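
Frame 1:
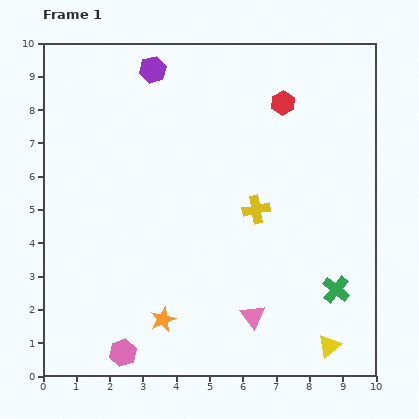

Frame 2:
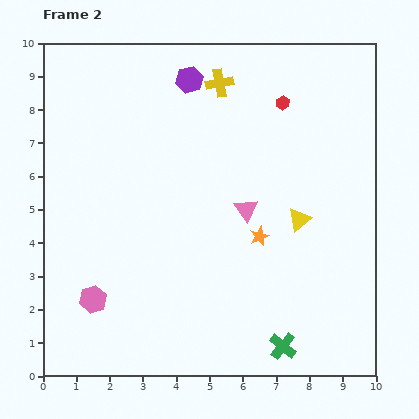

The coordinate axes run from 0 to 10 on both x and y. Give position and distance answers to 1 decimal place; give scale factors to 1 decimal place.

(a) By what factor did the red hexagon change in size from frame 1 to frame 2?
0.6×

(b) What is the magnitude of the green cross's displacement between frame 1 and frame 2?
2.3

The green cross moved from (8.8, 2.6) to (7.2, 0.9), a distance of √(1.6² + 1.7²) ≈ 2.3.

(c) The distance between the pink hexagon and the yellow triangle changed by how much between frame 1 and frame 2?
+0.4

Distance in frame 1: 6.2. Distance in frame 2: 6.6.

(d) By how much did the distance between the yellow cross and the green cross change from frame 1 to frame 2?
+4.7

Distance in frame 1: 3.4. Distance in frame 2: 8.1.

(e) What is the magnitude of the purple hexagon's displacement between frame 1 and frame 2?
1.1

The purple hexagon moved from (3.3, 9.2) to (4.4, 8.9), a distance of √(1.1² + 0.3²) ≈ 1.1.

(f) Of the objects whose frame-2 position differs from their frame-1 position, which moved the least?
the purple hexagon

(moved 1.1)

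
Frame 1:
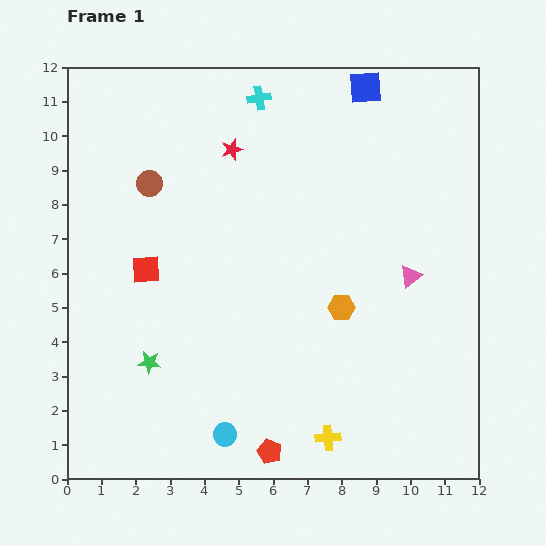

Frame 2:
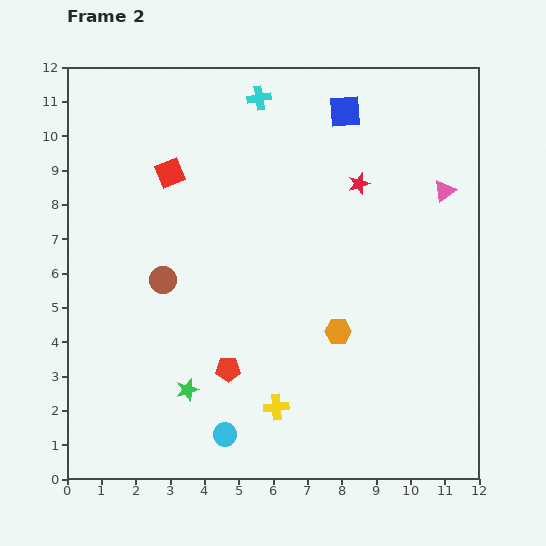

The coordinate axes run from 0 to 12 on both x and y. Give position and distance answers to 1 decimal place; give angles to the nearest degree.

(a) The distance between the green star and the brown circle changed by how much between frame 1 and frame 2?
-1.9

Distance in frame 1: 5.2. Distance in frame 2: 3.3.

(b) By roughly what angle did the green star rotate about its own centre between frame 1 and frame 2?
22° counter-clockwise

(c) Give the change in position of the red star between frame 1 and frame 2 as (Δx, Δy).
(3.7, -1.0)

The red star was at (4.8, 9.6) in frame 1 and (8.5, 8.6) in frame 2.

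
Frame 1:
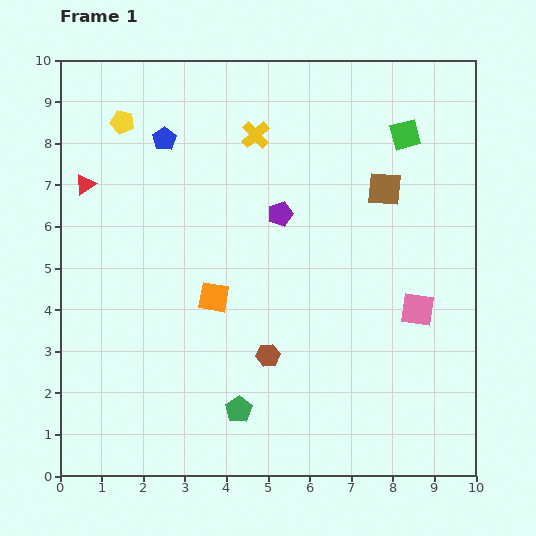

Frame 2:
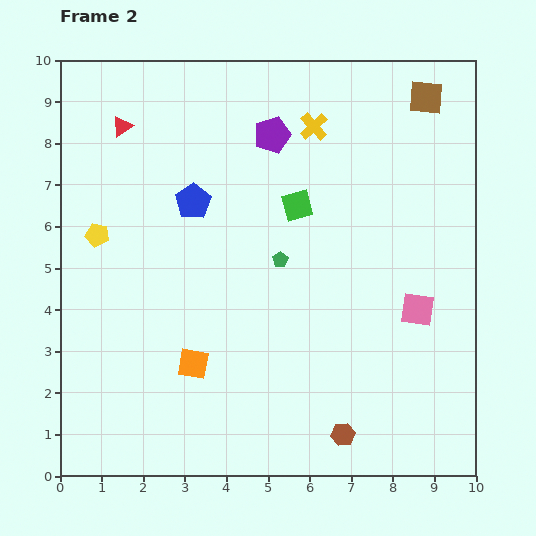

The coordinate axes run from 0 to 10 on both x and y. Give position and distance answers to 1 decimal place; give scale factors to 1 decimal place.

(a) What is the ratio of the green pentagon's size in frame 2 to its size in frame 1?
0.6×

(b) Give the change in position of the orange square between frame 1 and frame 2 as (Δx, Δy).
(-0.5, -1.6)

The orange square was at (3.7, 4.3) in frame 1 and (3.2, 2.7) in frame 2.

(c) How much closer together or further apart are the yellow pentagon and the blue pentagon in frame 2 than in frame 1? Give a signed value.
+1.3

Distance in frame 1: 1.1. Distance in frame 2: 2.4.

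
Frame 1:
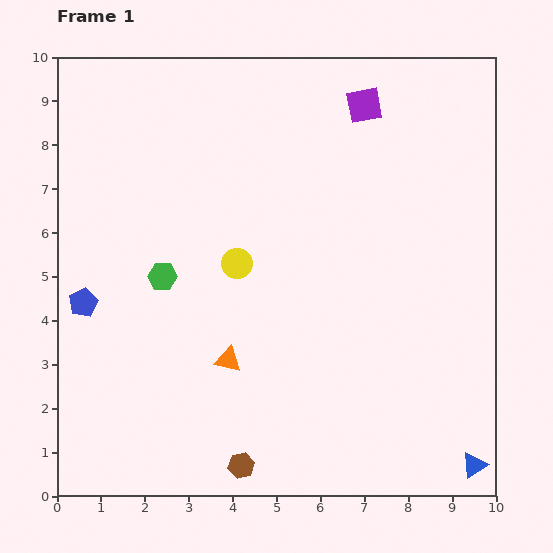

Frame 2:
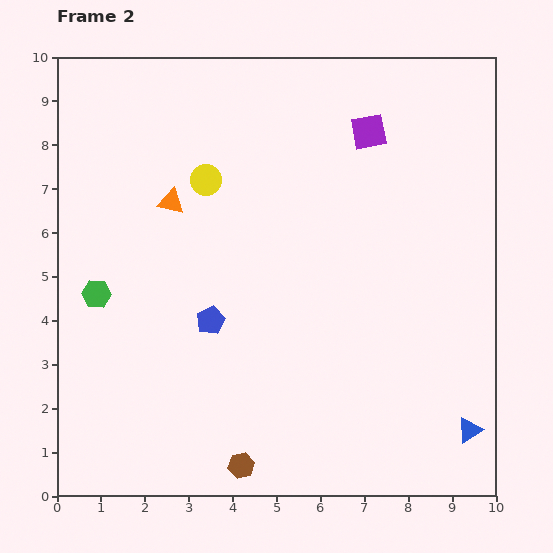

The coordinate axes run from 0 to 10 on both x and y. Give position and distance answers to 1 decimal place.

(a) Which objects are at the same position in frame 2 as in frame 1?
the brown hexagon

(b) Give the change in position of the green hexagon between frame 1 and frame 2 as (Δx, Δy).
(-1.5, -0.4)

The green hexagon was at (2.4, 5.0) in frame 1 and (0.9, 4.6) in frame 2.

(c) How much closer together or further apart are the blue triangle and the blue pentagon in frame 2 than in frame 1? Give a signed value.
-3.2

Distance in frame 1: 9.6. Distance in frame 2: 6.4.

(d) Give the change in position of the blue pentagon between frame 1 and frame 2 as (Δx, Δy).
(2.9, -0.4)

The blue pentagon was at (0.6, 4.4) in frame 1 and (3.5, 4.0) in frame 2.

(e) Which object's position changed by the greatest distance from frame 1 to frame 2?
the orange triangle

(moved 3.8; next 2.9)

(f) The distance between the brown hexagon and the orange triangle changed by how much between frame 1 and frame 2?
+3.8

Distance in frame 1: 2.4. Distance in frame 2: 6.2.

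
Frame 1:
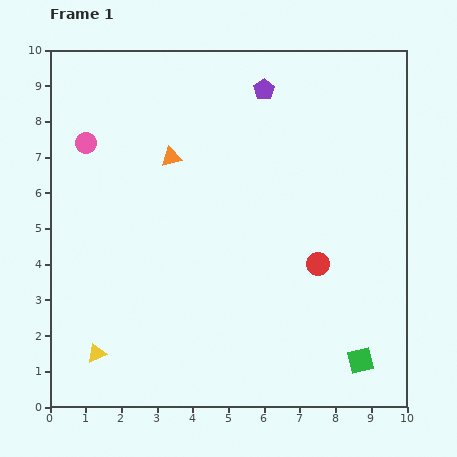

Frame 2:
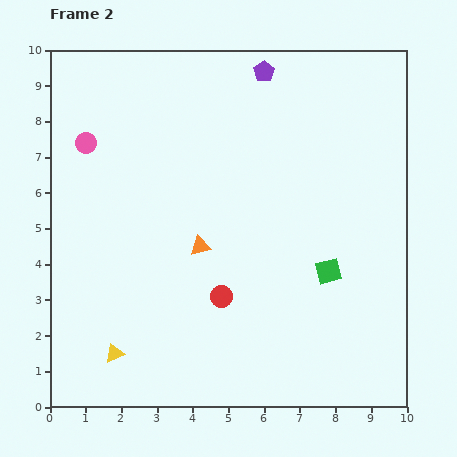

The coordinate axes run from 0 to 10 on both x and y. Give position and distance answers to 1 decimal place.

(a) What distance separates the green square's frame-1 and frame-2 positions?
2.7

The green square moved from (8.7, 1.3) to (7.8, 3.8), a distance of √(0.9² + 2.5²) ≈ 2.7.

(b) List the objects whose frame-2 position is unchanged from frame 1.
the pink circle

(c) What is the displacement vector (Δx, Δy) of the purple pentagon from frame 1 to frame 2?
(0.0, 0.5)

The purple pentagon was at (6.0, 8.9) in frame 1 and (6.0, 9.4) in frame 2.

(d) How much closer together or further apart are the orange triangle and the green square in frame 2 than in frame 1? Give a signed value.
-4.1

Distance in frame 1: 7.8. Distance in frame 2: 3.7.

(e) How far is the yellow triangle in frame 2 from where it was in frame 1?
0.5

The yellow triangle moved from (1.3, 1.5) to (1.8, 1.5), a distance of √(0.5² + 0.0²) ≈ 0.5.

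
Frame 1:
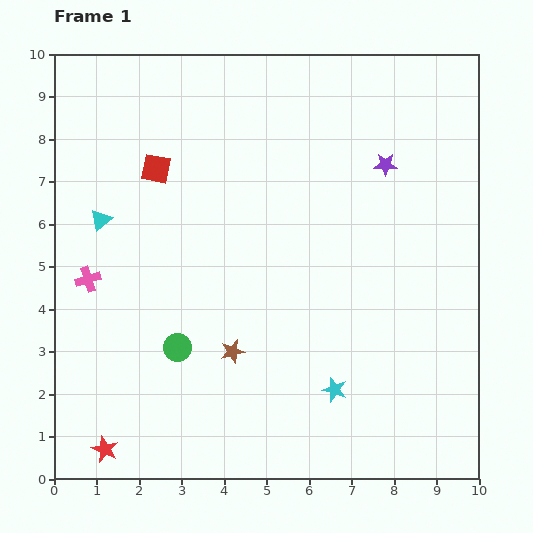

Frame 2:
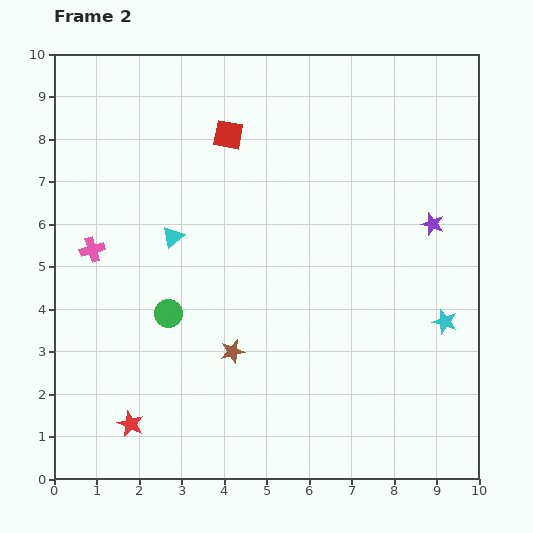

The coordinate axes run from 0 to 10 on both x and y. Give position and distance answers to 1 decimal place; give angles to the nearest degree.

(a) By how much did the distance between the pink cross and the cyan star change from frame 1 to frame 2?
+2.1

Distance in frame 1: 6.4. Distance in frame 2: 8.5.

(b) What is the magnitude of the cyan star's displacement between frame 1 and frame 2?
3.1

The cyan star moved from (6.6, 2.1) to (9.2, 3.7), a distance of √(2.6² + 1.6²) ≈ 3.1.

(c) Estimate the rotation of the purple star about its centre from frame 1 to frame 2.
16° clockwise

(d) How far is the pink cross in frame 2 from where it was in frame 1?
0.7

The pink cross moved from (0.8, 4.7) to (0.9, 5.4), a distance of √(0.1² + 0.7²) ≈ 0.7.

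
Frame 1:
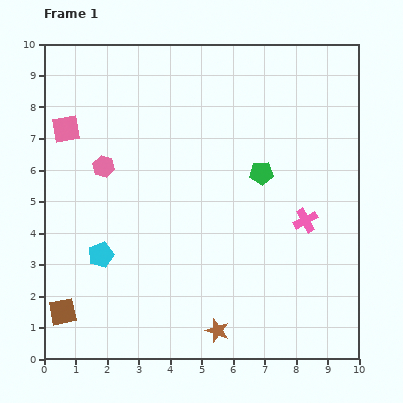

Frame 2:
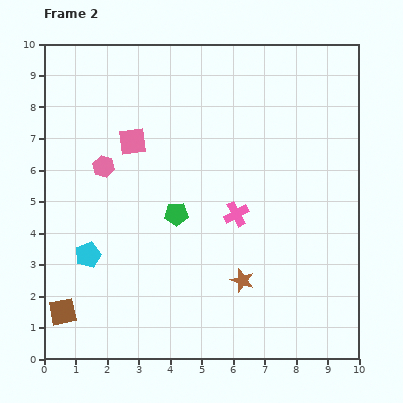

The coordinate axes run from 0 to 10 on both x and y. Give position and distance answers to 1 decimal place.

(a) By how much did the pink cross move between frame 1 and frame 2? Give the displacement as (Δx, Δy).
(-2.2, 0.2)

The pink cross was at (8.3, 4.4) in frame 1 and (6.1, 4.6) in frame 2.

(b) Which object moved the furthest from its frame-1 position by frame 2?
the green pentagon

(moved 3.0; next 2.2)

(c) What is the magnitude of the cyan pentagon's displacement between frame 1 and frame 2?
0.4

The cyan pentagon moved from (1.8, 3.3) to (1.4, 3.3), a distance of √(0.4² + 0.0²) ≈ 0.4.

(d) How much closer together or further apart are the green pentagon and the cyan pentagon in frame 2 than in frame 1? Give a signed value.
-2.6

Distance in frame 1: 5.7. Distance in frame 2: 3.1.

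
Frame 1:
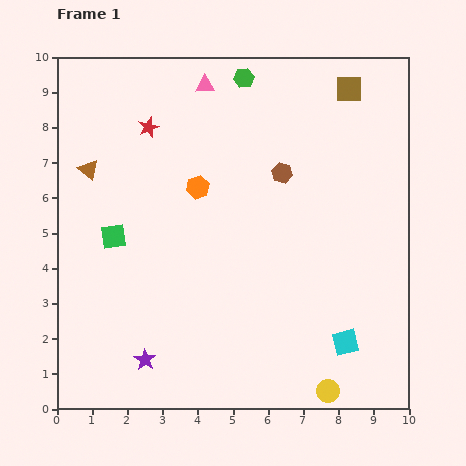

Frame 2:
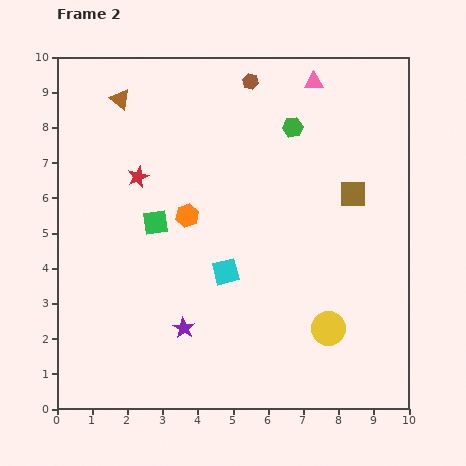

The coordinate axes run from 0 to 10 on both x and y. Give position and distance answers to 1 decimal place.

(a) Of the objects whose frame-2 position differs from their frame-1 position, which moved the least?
the orange hexagon

(moved 0.9)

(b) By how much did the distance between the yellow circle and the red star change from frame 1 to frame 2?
-2.2

Distance in frame 1: 9.1. Distance in frame 2: 6.9.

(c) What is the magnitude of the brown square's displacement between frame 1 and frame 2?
3.0

The brown square moved from (8.3, 9.1) to (8.4, 6.1), a distance of √(0.1² + 3.0²) ≈ 3.0.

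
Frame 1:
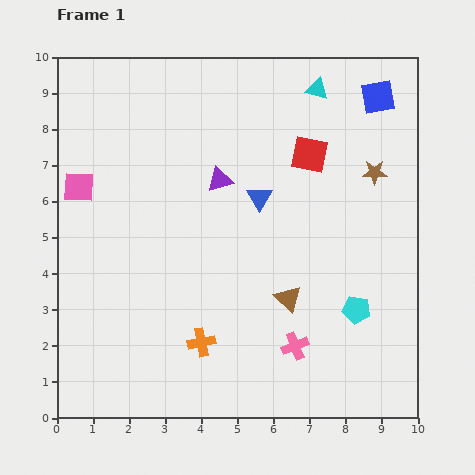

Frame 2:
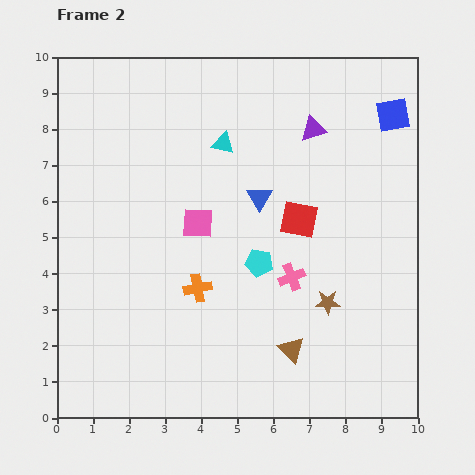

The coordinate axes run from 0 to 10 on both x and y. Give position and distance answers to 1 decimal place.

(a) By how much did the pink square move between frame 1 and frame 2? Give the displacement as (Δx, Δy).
(3.3, -1.0)

The pink square was at (0.6, 6.4) in frame 1 and (3.9, 5.4) in frame 2.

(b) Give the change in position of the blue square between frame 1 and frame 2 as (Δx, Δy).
(0.4, -0.5)

The blue square was at (8.9, 8.9) in frame 1 and (9.3, 8.4) in frame 2.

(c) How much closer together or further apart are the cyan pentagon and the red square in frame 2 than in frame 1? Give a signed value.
-2.9

Distance in frame 1: 4.5. Distance in frame 2: 1.6.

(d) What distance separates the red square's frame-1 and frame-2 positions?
1.8

The red square moved from (7.0, 7.3) to (6.7, 5.5), a distance of √(0.3² + 1.8²) ≈ 1.8.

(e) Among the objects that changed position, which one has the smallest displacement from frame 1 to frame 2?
the blue square

(moved 0.6)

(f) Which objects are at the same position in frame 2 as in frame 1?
the blue triangle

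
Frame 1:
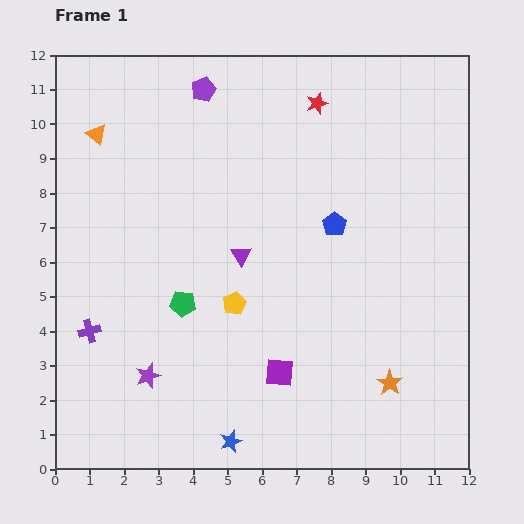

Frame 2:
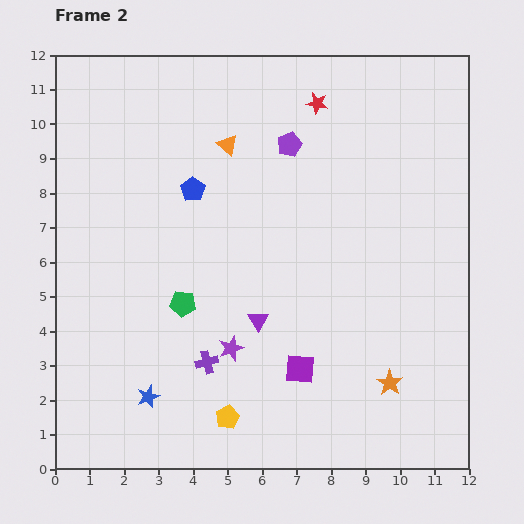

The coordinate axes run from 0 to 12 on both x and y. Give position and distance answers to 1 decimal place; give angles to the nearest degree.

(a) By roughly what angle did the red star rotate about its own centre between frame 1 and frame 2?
27° clockwise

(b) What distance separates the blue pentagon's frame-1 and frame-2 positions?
4.2

The blue pentagon moved from (8.1, 7.1) to (4.0, 8.1), a distance of √(4.1² + 1.0²) ≈ 4.2.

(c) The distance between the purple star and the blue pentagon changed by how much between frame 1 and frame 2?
-2.3

Distance in frame 1: 7.0. Distance in frame 2: 4.7.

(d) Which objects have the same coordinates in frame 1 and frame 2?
the green pentagon, the orange star, the red star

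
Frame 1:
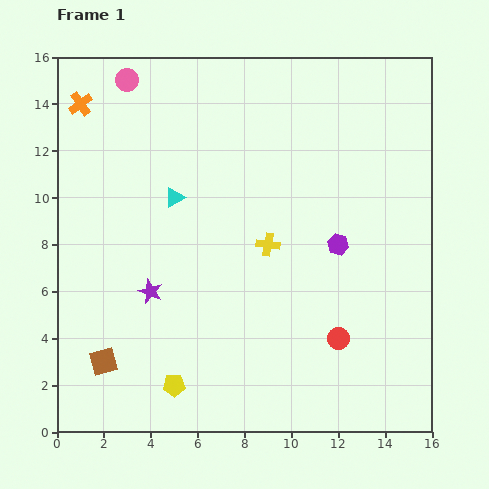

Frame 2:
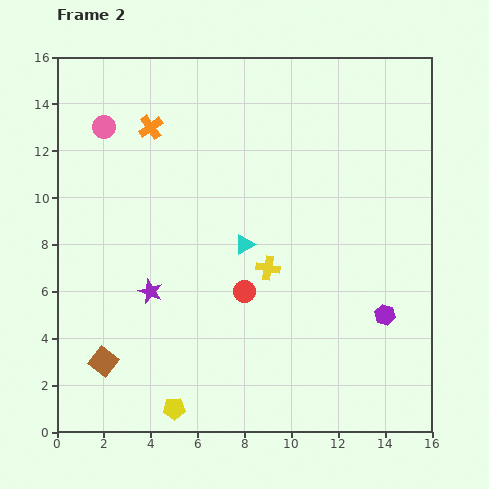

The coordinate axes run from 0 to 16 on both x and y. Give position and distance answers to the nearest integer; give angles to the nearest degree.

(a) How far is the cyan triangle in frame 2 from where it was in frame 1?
4

The cyan triangle moved from (5, 10) to (8, 8), a distance of √(3² + 2²) ≈ 4.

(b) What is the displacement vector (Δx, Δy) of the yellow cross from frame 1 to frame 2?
(0, -1)

The yellow cross was at (9, 8) in frame 1 and (9, 7) in frame 2.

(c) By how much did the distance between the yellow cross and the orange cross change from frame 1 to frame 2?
-2

Distance in frame 1: 10. Distance in frame 2: 8.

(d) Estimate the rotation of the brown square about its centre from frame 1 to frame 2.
37° counter-clockwise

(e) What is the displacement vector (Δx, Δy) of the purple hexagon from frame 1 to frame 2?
(2, -3)

The purple hexagon was at (12, 8) in frame 1 and (14, 5) in frame 2.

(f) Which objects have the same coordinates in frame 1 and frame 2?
the purple star, the brown square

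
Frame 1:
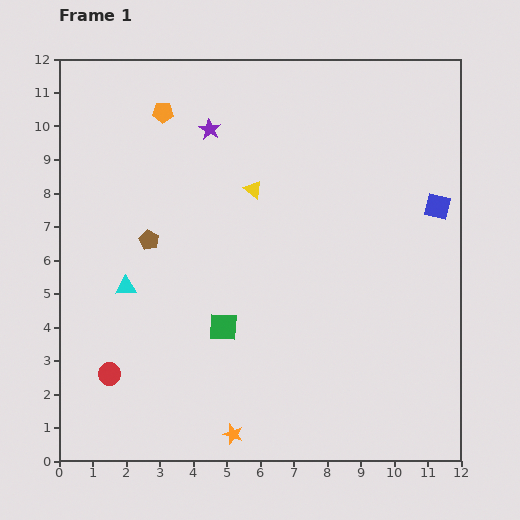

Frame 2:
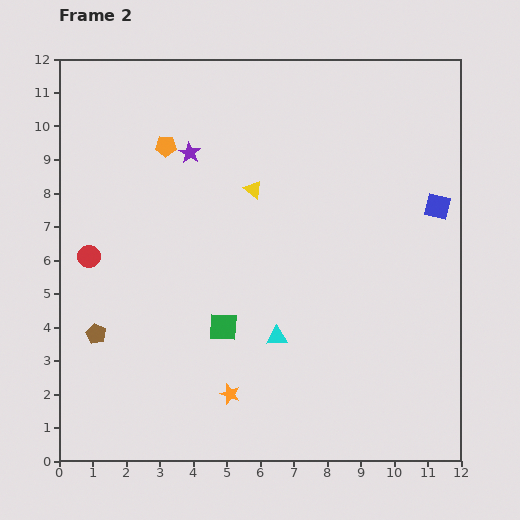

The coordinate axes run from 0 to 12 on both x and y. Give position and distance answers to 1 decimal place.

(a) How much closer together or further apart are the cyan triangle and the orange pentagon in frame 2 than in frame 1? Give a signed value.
+1.3

Distance in frame 1: 5.3. Distance in frame 2: 6.6.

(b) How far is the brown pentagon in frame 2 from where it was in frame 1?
3.2

The brown pentagon moved from (2.7, 6.6) to (1.1, 3.8), a distance of √(1.6² + 2.8²) ≈ 3.2.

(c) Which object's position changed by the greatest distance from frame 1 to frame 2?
the cyan triangle

(moved 4.7; next 3.6)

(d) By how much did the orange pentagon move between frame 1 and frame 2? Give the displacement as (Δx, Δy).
(0.1, -1.0)

The orange pentagon was at (3.1, 10.4) in frame 1 and (3.2, 9.4) in frame 2.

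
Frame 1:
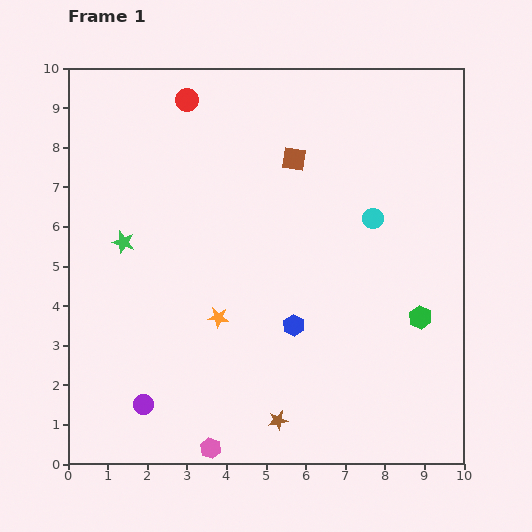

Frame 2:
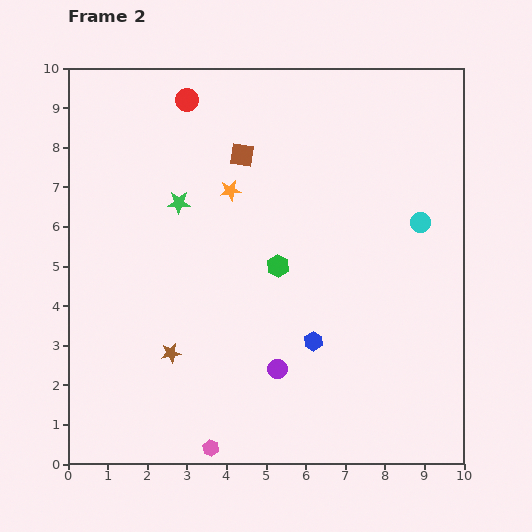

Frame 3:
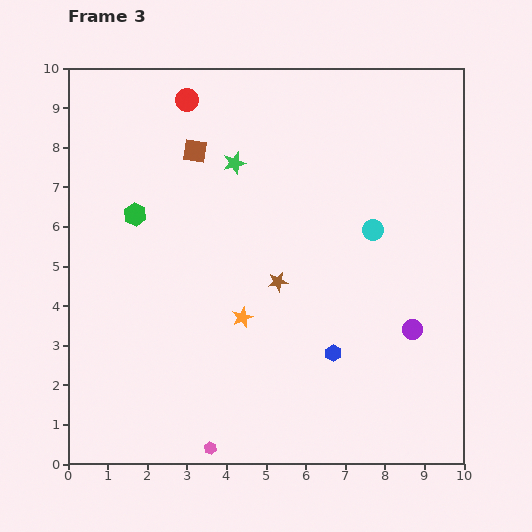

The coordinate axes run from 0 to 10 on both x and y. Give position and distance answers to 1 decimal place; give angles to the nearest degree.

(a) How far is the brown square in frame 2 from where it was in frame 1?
1.3

The brown square moved from (5.7, 7.7) to (4.4, 7.8), a distance of √(1.3² + 0.1²) ≈ 1.3.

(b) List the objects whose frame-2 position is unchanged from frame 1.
the pink hexagon, the red circle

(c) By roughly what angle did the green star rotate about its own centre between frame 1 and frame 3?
31° counter-clockwise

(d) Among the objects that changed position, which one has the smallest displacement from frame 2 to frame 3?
the blue hexagon

(moved 0.6)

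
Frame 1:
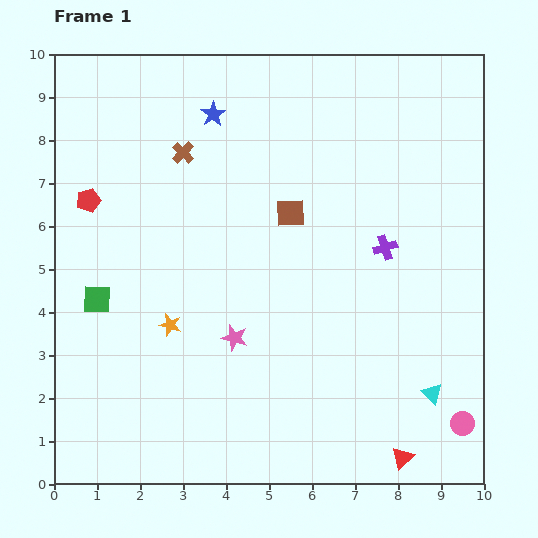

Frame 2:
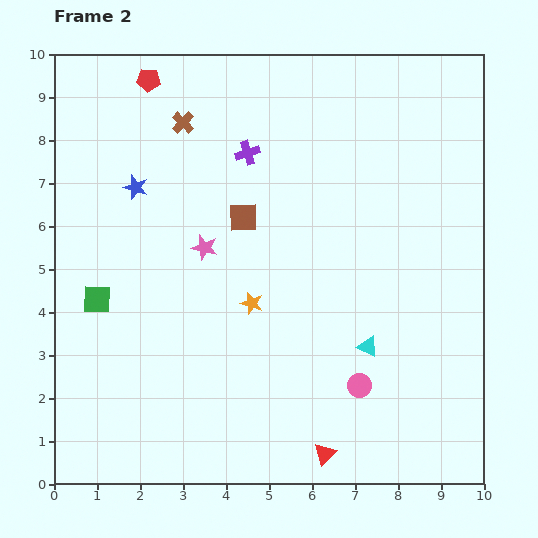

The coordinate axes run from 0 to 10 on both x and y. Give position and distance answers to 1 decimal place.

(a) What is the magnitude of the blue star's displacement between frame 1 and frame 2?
2.5

The blue star moved from (3.7, 8.6) to (1.9, 6.9), a distance of √(1.8² + 1.7²) ≈ 2.5.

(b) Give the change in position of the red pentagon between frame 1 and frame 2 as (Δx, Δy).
(1.4, 2.8)

The red pentagon was at (0.8, 6.6) in frame 1 and (2.2, 9.4) in frame 2.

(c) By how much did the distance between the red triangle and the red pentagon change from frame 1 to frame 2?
+0.2

Distance in frame 1: 9.4. Distance in frame 2: 9.6.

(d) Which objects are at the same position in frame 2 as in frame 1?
the green square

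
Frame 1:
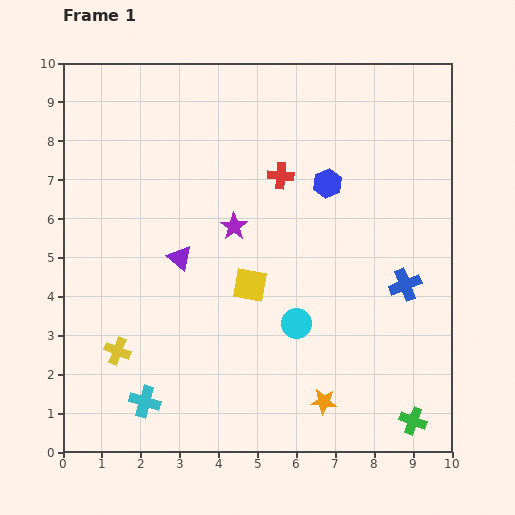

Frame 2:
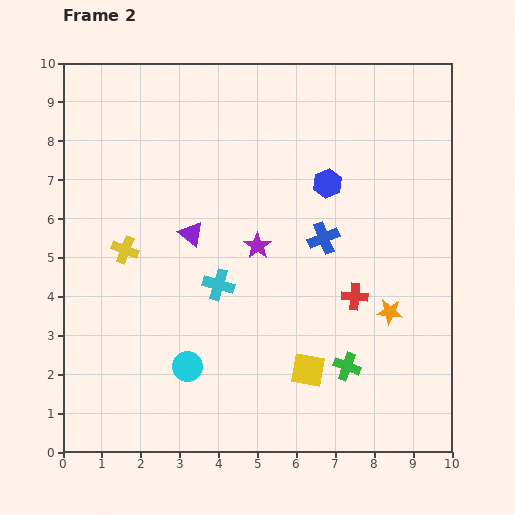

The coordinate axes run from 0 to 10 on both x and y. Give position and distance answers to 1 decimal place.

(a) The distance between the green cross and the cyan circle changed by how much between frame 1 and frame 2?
+0.2

Distance in frame 1: 3.9. Distance in frame 2: 4.1.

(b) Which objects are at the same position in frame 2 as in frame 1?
the blue hexagon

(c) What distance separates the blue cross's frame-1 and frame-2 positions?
2.4

The blue cross moved from (8.8, 4.3) to (6.7, 5.5), a distance of √(2.1² + 1.2²) ≈ 2.4.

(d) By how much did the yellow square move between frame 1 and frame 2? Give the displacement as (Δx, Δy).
(1.5, -2.2)

The yellow square was at (4.8, 4.3) in frame 1 and (6.3, 2.1) in frame 2.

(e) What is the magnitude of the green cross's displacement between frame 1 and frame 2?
2.2

The green cross moved from (9.0, 0.8) to (7.3, 2.2), a distance of √(1.7² + 1.4²) ≈ 2.2.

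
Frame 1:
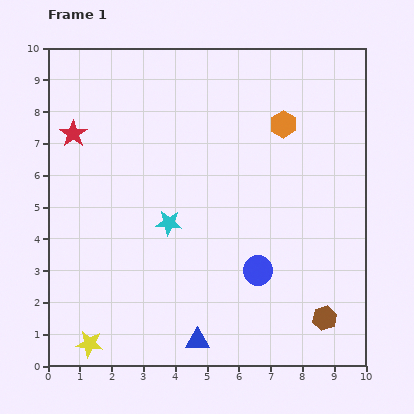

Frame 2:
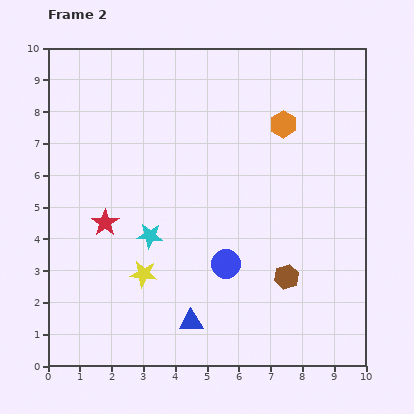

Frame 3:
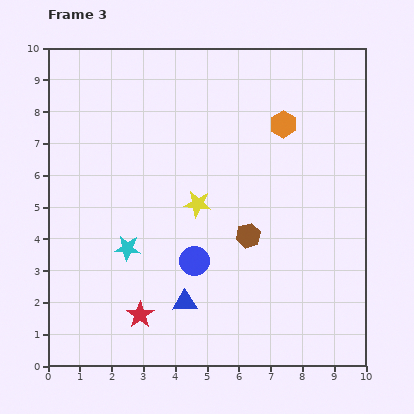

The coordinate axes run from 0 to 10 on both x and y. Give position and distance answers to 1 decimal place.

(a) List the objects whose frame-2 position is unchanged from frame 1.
the orange hexagon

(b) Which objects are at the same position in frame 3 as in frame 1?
the orange hexagon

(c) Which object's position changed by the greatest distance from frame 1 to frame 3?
the red star

(moved 6.1; next 5.6)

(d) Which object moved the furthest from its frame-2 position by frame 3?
the red star

(moved 3.1; next 2.8)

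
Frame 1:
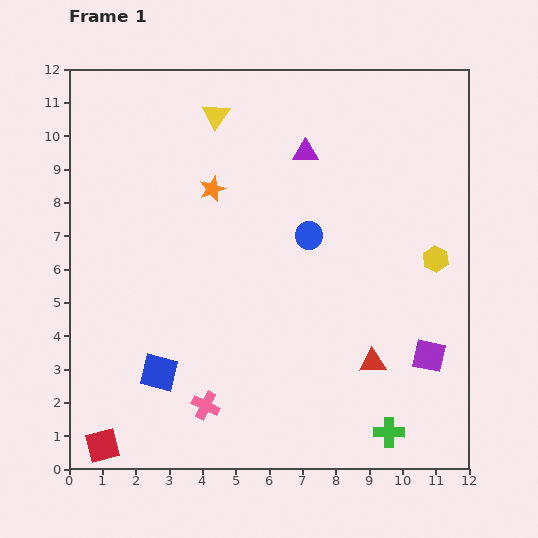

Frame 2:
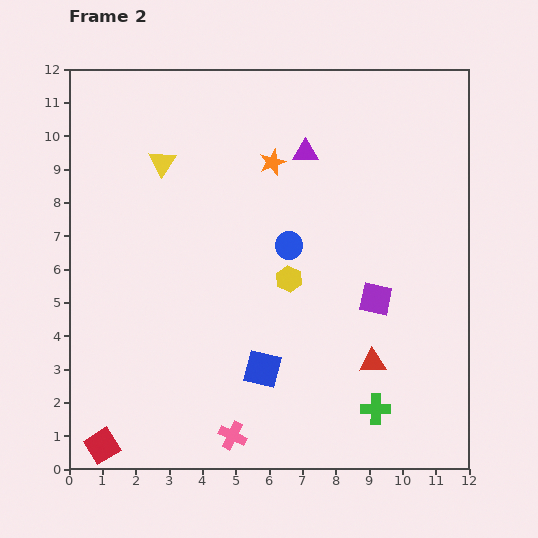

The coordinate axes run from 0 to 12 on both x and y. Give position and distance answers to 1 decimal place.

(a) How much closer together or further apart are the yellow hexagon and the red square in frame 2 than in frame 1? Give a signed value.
-4.0

Distance in frame 1: 11.5. Distance in frame 2: 7.5.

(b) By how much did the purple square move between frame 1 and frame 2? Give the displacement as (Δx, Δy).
(-1.6, 1.7)

The purple square was at (10.8, 3.4) in frame 1 and (9.2, 5.1) in frame 2.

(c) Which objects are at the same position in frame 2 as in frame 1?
the red square, the red triangle, the purple triangle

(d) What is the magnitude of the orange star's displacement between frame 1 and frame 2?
2.0

The orange star moved from (4.3, 8.4) to (6.1, 9.2), a distance of √(1.8² + 0.8²) ≈ 2.0.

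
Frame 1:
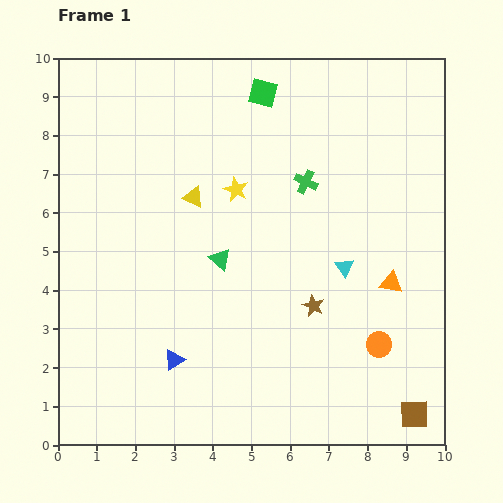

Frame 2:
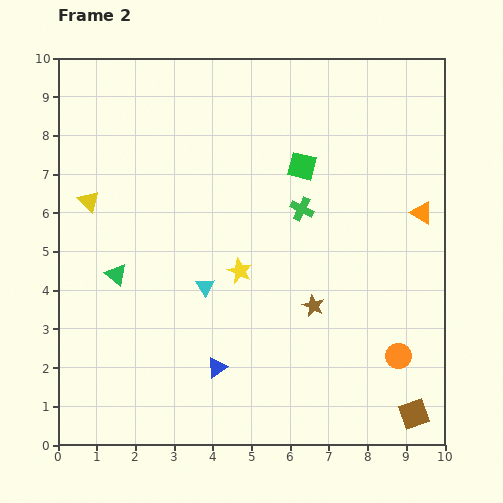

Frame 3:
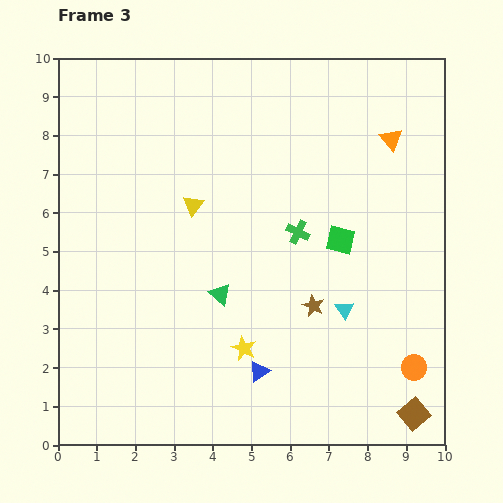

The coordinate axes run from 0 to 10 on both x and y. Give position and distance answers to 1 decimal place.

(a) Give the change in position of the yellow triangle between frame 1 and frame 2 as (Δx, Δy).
(-2.7, -0.1)

The yellow triangle was at (3.5, 6.4) in frame 1 and (0.8, 6.3) in frame 2.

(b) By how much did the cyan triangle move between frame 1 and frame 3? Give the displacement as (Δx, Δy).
(0.0, -1.1)

The cyan triangle was at (7.4, 4.6) in frame 1 and (7.4, 3.5) in frame 3.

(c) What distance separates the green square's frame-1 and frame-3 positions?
4.3

The green square moved from (5.3, 9.1) to (7.3, 5.3), a distance of √(2.0² + 3.8²) ≈ 4.3.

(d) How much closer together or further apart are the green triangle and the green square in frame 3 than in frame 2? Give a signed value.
-2.2

Distance in frame 2: 5.6. Distance in frame 3: 3.4.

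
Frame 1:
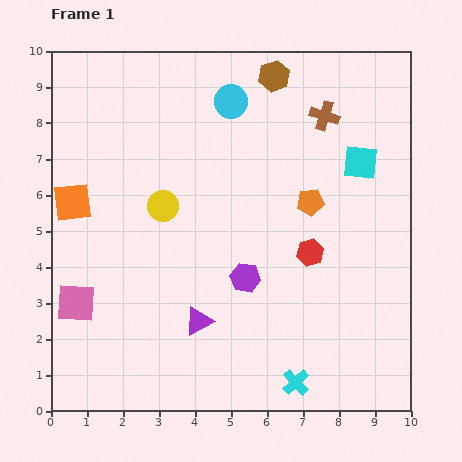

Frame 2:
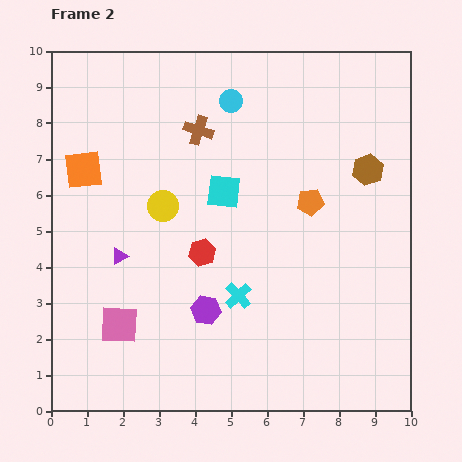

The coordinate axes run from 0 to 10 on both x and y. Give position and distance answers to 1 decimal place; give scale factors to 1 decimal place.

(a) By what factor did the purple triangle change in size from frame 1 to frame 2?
0.6×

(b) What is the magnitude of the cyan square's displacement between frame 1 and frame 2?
3.9

The cyan square moved from (8.6, 6.9) to (4.8, 6.1), a distance of √(3.8² + 0.8²) ≈ 3.9.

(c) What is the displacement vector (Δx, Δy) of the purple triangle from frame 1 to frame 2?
(-2.2, 1.8)

The purple triangle was at (4.1, 2.5) in frame 1 and (1.9, 4.3) in frame 2.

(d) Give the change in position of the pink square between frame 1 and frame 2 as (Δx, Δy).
(1.2, -0.6)

The pink square was at (0.7, 3.0) in frame 1 and (1.9, 2.4) in frame 2.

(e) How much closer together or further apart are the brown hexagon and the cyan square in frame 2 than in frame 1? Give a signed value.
+0.6

Distance in frame 1: 3.4. Distance in frame 2: 4.0.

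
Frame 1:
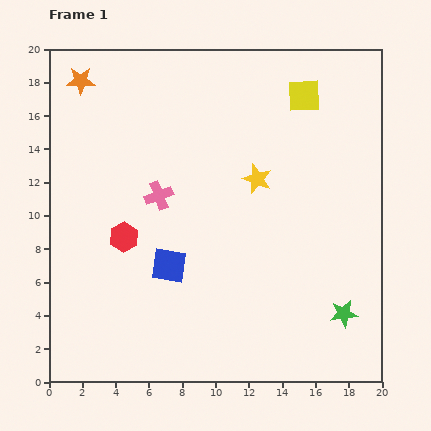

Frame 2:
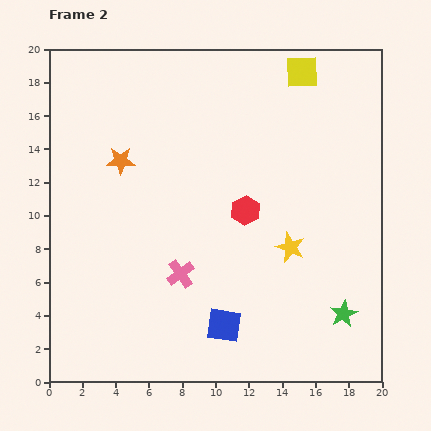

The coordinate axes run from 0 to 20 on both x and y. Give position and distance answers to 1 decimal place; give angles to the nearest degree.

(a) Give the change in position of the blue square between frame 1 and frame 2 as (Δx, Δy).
(3.3, -3.6)

The blue square was at (7.2, 7.0) in frame 1 and (10.5, 3.4) in frame 2.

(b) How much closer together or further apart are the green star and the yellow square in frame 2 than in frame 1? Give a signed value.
+1.4

Distance in frame 1: 13.3. Distance in frame 2: 14.7.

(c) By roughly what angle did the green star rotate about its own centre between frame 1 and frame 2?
20° counter-clockwise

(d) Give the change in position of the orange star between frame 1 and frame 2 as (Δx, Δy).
(2.4, -4.8)

The orange star was at (1.9, 18.1) in frame 1 and (4.3, 13.3) in frame 2.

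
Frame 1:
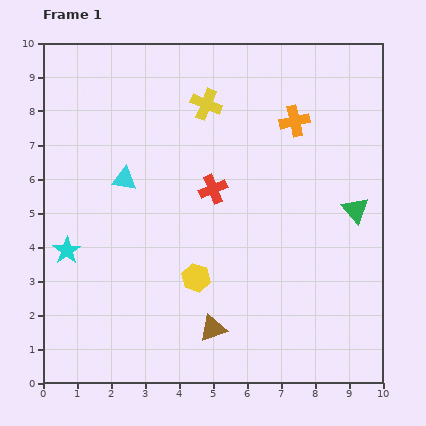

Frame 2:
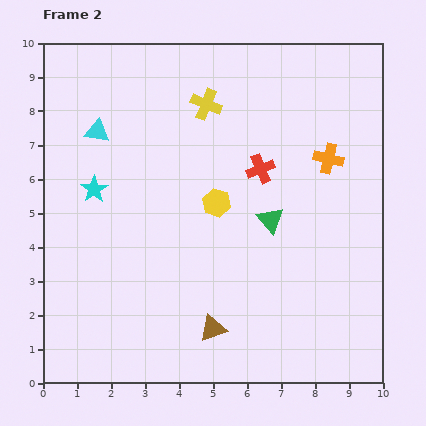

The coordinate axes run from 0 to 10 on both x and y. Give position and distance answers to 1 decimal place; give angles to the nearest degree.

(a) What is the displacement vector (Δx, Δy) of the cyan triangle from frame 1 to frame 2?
(-0.8, 1.4)

The cyan triangle was at (2.4, 6.0) in frame 1 and (1.6, 7.4) in frame 2.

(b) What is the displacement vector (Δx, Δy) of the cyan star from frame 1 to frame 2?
(0.8, 1.8)

The cyan star was at (0.7, 3.9) in frame 1 and (1.5, 5.7) in frame 2.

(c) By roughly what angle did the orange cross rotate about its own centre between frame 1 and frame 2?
26° clockwise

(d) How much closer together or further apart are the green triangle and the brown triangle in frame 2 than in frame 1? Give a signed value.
-1.9

Distance in frame 1: 5.5. Distance in frame 2: 3.6.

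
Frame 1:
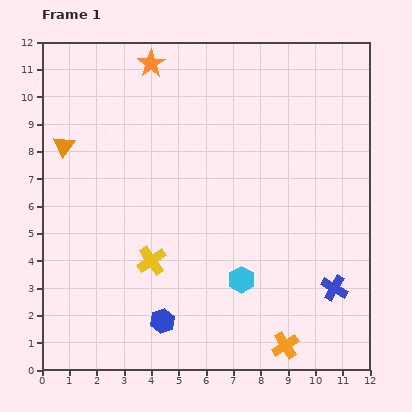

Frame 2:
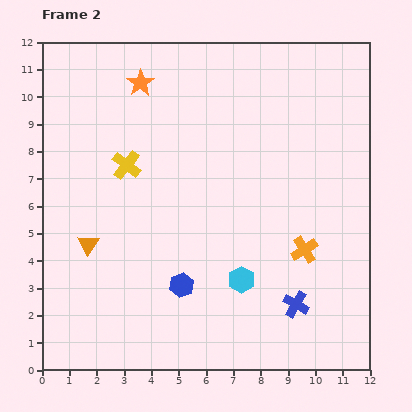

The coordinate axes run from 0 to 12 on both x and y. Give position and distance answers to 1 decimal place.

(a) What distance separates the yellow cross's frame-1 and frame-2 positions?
3.6

The yellow cross moved from (4.0, 4.0) to (3.1, 7.5), a distance of √(0.9² + 3.5²) ≈ 3.6.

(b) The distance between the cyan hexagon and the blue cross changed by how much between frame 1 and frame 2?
-1.2

Distance in frame 1: 3.4. Distance in frame 2: 2.2.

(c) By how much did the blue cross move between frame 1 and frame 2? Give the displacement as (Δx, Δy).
(-1.4, -0.6)

The blue cross was at (10.7, 3.0) in frame 1 and (9.3, 2.4) in frame 2.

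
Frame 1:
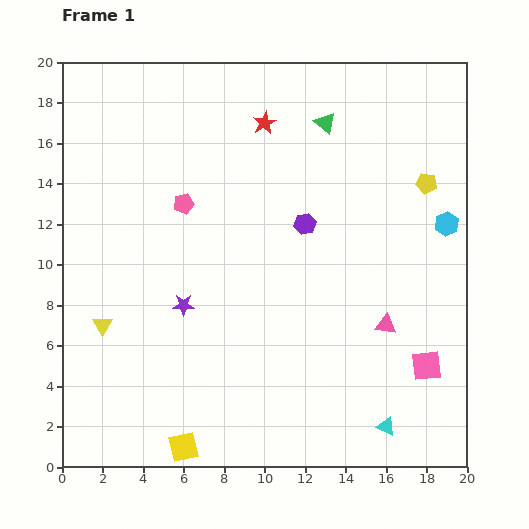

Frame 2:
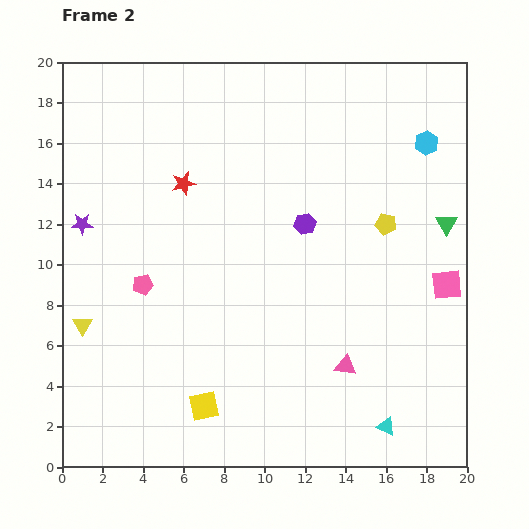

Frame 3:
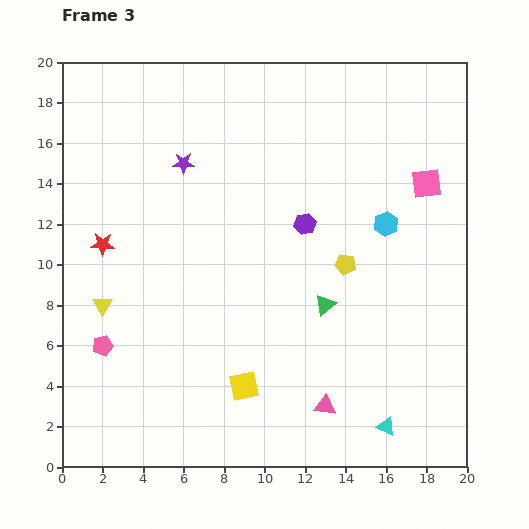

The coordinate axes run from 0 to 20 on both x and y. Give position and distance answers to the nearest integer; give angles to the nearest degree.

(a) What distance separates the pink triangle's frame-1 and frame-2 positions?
3

The pink triangle moved from (16, 7) to (14, 5), a distance of √(2² + 2²) ≈ 3.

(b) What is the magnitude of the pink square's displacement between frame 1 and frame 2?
4

The pink square moved from (18, 5) to (19, 9), a distance of √(1² + 4²) ≈ 4.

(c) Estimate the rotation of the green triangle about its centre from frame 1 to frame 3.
40° clockwise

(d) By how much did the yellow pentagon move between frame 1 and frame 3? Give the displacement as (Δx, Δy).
(-4, -4)

The yellow pentagon was at (18, 14) in frame 1 and (14, 10) in frame 3.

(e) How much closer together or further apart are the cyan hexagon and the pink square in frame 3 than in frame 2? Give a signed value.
-4

Distance in frame 2: 7. Distance in frame 3: 3.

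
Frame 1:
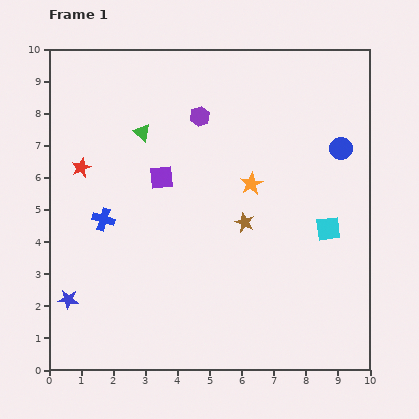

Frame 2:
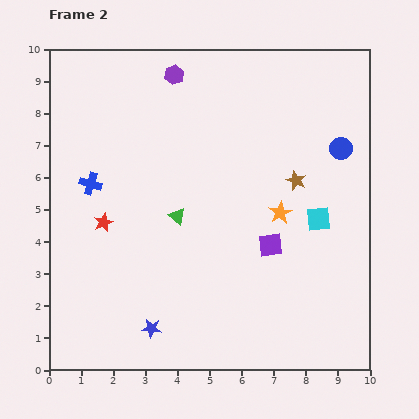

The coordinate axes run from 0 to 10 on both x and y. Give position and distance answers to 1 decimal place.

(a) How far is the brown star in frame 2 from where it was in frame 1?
2.1

The brown star moved from (6.1, 4.6) to (7.7, 5.9), a distance of √(1.6² + 1.3²) ≈ 2.1.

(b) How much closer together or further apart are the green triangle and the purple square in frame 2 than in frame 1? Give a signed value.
+1.5

Distance in frame 1: 1.5. Distance in frame 2: 3.0.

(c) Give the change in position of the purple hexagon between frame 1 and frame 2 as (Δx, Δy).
(-0.8, 1.3)

The purple hexagon was at (4.7, 7.9) in frame 1 and (3.9, 9.2) in frame 2.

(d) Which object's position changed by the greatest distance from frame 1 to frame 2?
the purple square

(moved 4.0; next 2.8)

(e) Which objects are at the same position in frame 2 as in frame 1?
the blue circle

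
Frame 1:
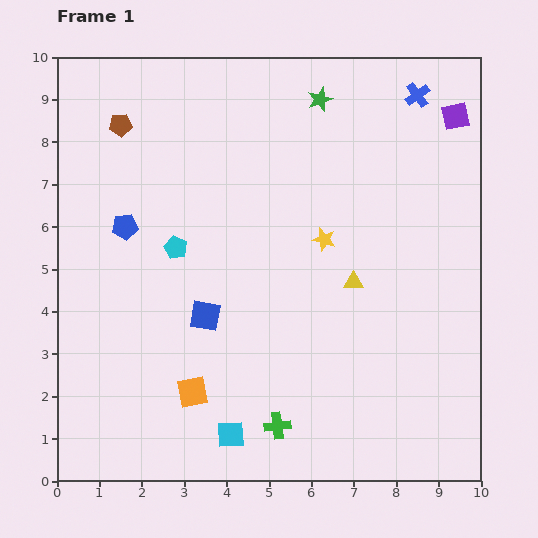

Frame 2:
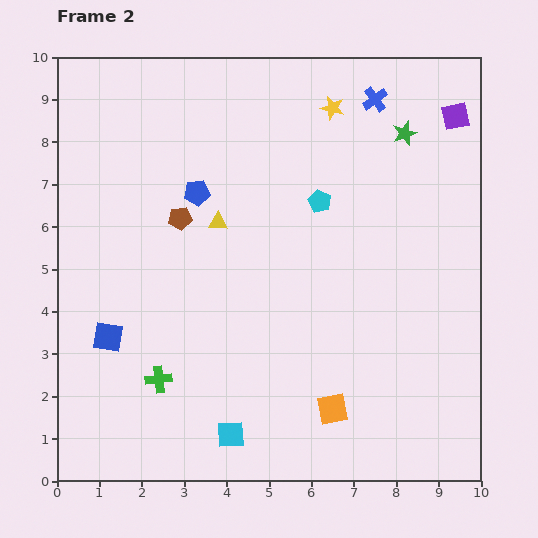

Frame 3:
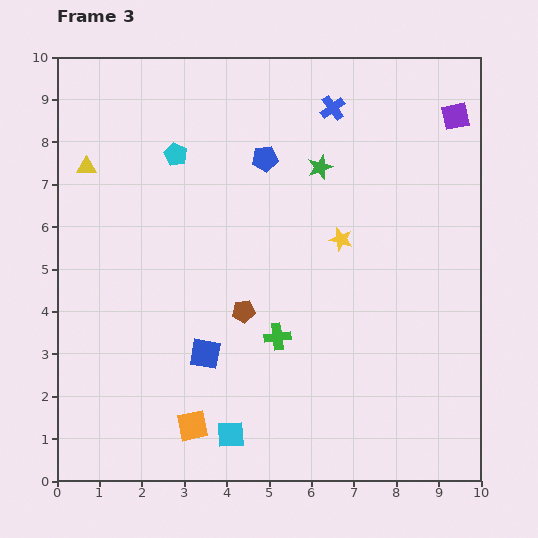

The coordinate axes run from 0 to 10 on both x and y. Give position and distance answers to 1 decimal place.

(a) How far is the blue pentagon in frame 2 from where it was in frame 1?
1.9

The blue pentagon moved from (1.6, 6.0) to (3.3, 6.8), a distance of √(1.7² + 0.8²) ≈ 1.9.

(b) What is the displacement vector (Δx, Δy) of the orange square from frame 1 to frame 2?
(3.3, -0.4)

The orange square was at (3.2, 2.1) in frame 1 and (6.5, 1.7) in frame 2.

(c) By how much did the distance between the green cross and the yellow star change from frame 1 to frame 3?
-1.8

Distance in frame 1: 4.5. Distance in frame 3: 2.7.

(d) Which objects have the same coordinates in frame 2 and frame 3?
the cyan square, the purple square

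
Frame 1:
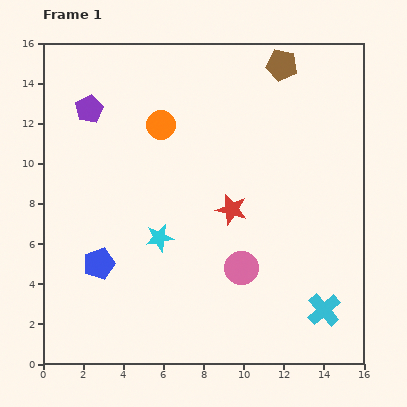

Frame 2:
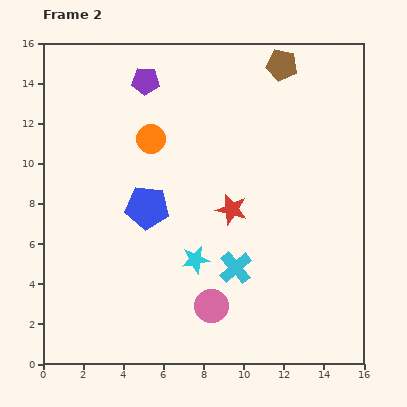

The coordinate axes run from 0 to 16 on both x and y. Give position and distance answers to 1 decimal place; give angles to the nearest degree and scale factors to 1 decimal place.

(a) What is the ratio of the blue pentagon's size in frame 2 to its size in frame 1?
1.4×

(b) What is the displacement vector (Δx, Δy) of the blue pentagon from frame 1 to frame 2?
(2.4, 2.8)

The blue pentagon was at (2.8, 5.0) in frame 1 and (5.2, 7.8) in frame 2.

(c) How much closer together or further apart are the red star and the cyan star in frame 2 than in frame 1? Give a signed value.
-0.8

Distance in frame 1: 3.9. Distance in frame 2: 3.1.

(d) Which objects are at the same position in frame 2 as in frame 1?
the brown pentagon, the red star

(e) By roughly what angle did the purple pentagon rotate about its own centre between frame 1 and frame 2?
31° clockwise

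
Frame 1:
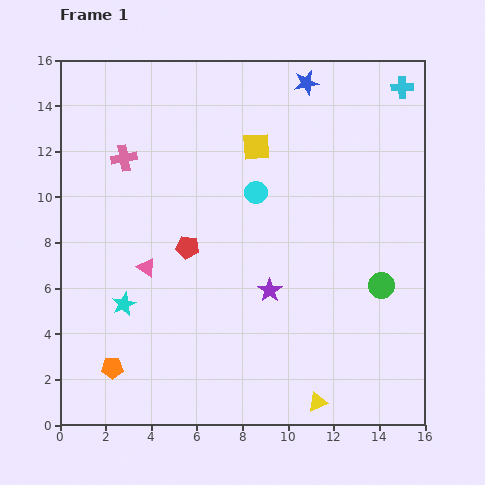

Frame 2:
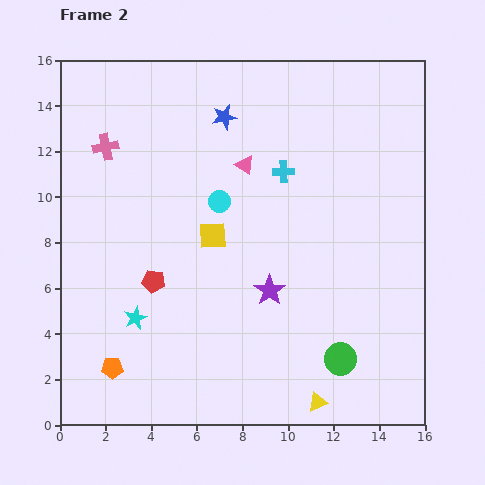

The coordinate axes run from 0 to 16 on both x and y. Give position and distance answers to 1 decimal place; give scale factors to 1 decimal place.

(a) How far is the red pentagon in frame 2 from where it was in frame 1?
2.1

The red pentagon moved from (5.6, 7.8) to (4.1, 6.3), a distance of √(1.5² + 1.5²) ≈ 2.1.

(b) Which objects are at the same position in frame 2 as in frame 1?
the purple star, the orange pentagon, the yellow triangle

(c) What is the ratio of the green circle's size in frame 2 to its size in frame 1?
1.3×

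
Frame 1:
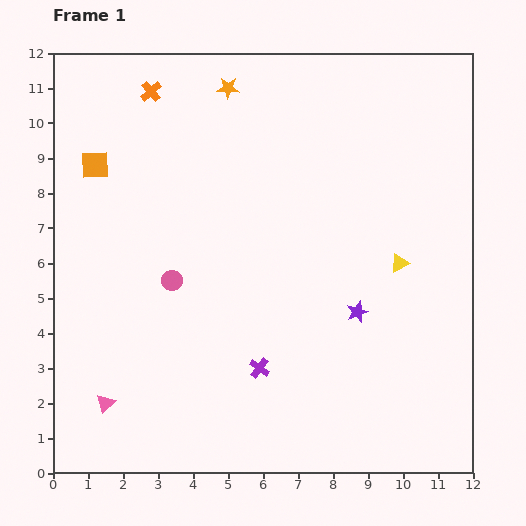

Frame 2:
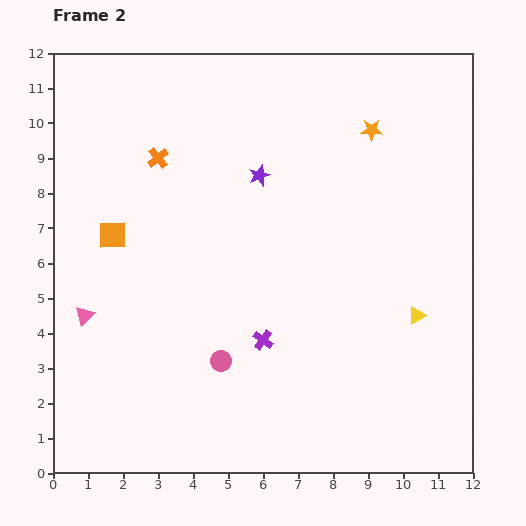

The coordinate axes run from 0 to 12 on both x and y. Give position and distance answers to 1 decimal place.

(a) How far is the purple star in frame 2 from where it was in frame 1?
4.8

The purple star moved from (8.7, 4.6) to (5.9, 8.5), a distance of √(2.8² + 3.9²) ≈ 4.8.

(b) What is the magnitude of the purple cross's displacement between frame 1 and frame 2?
0.8

The purple cross moved from (5.9, 3.0) to (6.0, 3.8), a distance of √(0.1² + 0.8²) ≈ 0.8.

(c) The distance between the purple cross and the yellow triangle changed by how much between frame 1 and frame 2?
-0.5

Distance in frame 1: 5.0. Distance in frame 2: 4.5.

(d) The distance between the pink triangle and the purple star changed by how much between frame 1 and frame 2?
-1.3

Distance in frame 1: 7.7. Distance in frame 2: 6.4.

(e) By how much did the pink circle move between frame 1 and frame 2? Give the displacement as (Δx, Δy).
(1.4, -2.3)

The pink circle was at (3.4, 5.5) in frame 1 and (4.8, 3.2) in frame 2.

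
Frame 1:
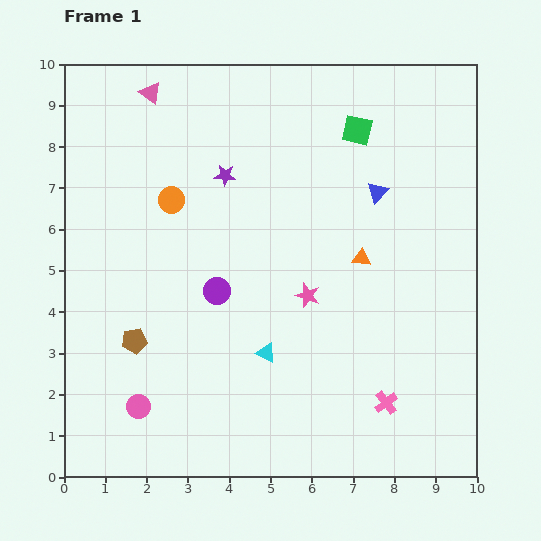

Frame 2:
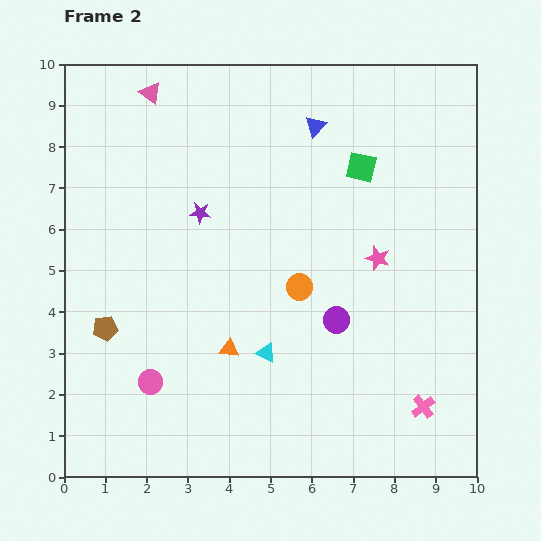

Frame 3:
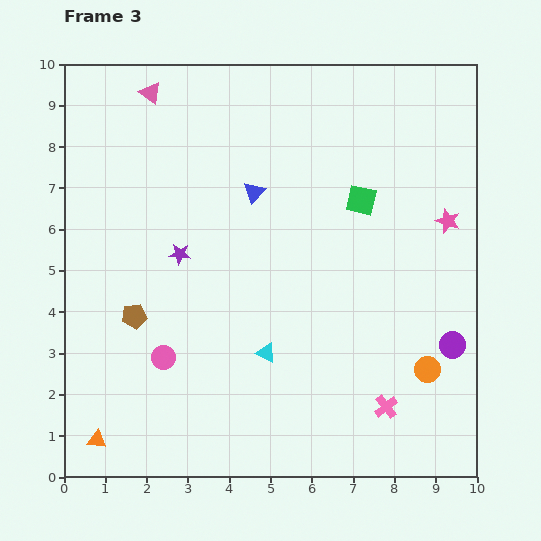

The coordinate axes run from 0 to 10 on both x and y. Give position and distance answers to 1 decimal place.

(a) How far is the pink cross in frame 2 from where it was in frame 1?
0.9

The pink cross moved from (7.8, 1.8) to (8.7, 1.7), a distance of √(0.9² + 0.1²) ≈ 0.9.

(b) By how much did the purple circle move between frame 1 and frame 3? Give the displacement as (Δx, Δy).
(5.7, -1.3)

The purple circle was at (3.7, 4.5) in frame 1 and (9.4, 3.2) in frame 3.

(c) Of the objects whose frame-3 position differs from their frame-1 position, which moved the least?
the pink cross

(moved 0.1)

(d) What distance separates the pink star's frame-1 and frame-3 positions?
3.8

The pink star moved from (5.9, 4.4) to (9.3, 6.2), a distance of √(3.4² + 1.8²) ≈ 3.8.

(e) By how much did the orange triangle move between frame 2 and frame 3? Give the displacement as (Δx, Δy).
(-3.2, -2.2)

The orange triangle was at (4.0, 3.1) in frame 2 and (0.8, 0.9) in frame 3.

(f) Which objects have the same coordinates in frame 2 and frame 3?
the cyan triangle, the pink triangle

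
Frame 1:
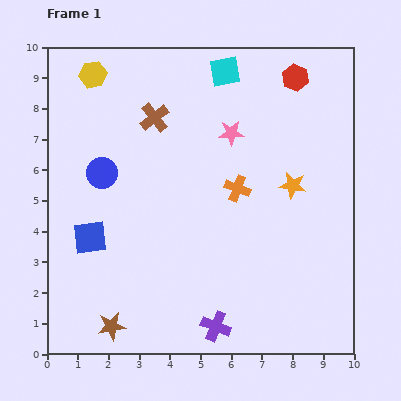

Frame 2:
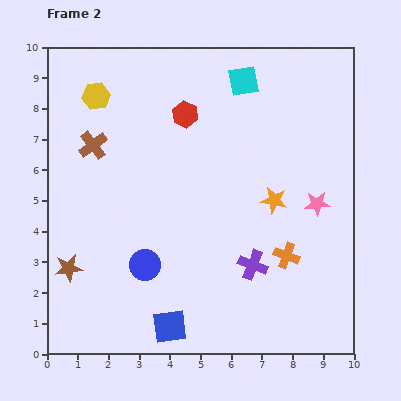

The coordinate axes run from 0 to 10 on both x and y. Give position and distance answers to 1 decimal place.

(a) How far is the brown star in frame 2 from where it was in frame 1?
2.4

The brown star moved from (2.1, 0.9) to (0.7, 2.8), a distance of √(1.4² + 1.9²) ≈ 2.4.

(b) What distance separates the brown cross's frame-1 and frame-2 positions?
2.2

The brown cross moved from (3.5, 7.7) to (1.5, 6.8), a distance of √(2.0² + 0.9²) ≈ 2.2.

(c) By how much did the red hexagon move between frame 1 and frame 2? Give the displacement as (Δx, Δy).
(-3.6, -1.2)

The red hexagon was at (8.1, 9.0) in frame 1 and (4.5, 7.8) in frame 2.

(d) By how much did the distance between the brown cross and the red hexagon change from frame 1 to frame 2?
-1.6

Distance in frame 1: 4.8. Distance in frame 2: 3.2.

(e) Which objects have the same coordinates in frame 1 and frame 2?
none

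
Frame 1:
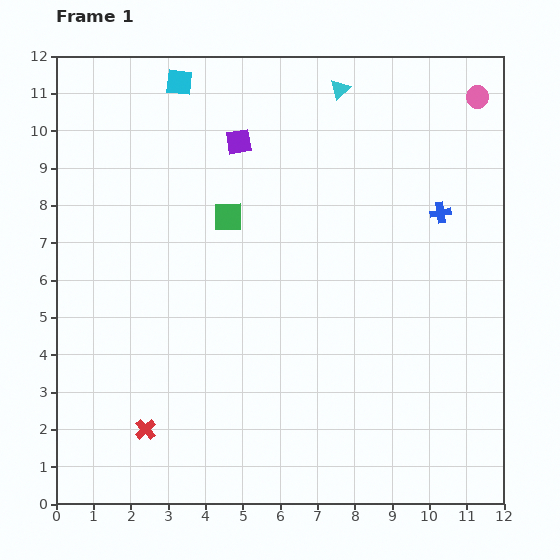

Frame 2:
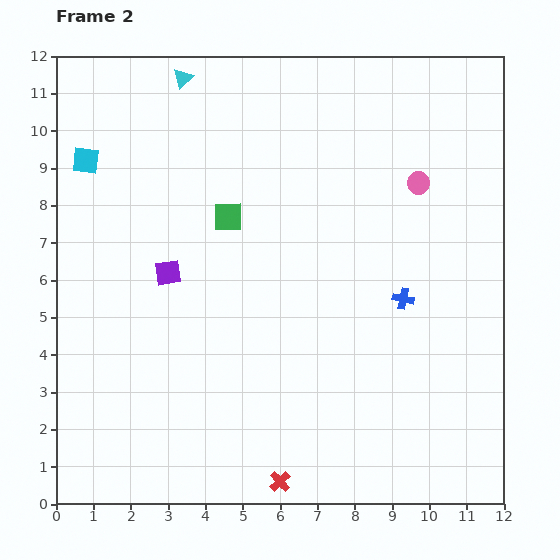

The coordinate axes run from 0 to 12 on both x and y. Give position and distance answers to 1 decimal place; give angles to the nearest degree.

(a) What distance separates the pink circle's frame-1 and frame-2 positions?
2.8

The pink circle moved from (11.3, 10.9) to (9.7, 8.6), a distance of √(1.6² + 2.3²) ≈ 2.8.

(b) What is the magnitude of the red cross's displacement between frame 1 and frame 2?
3.9

The red cross moved from (2.4, 2.0) to (6.0, 0.6), a distance of √(3.6² + 1.4²) ≈ 3.9.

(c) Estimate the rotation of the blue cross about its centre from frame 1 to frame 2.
21° clockwise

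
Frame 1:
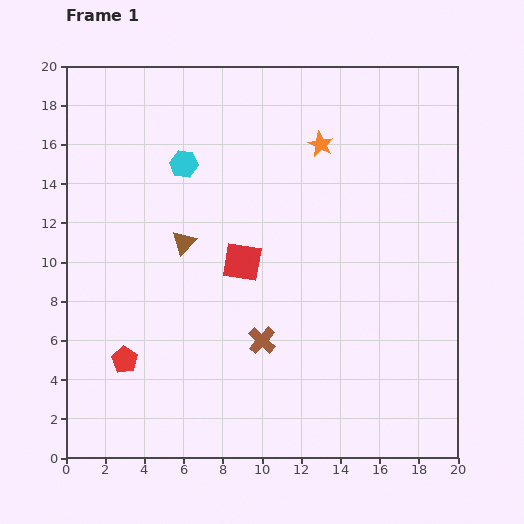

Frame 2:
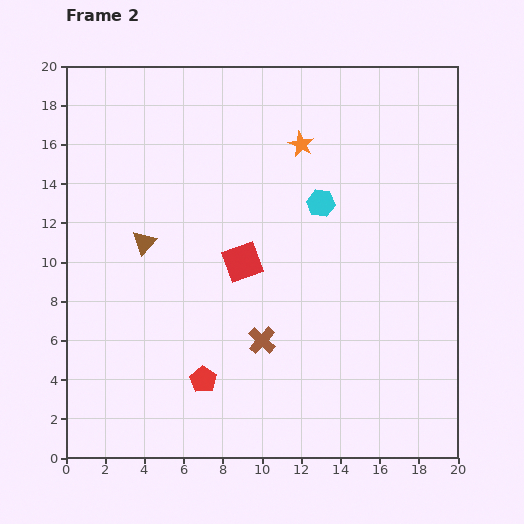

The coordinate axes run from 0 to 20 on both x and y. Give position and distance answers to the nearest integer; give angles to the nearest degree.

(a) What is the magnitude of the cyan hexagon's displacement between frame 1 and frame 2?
7

The cyan hexagon moved from (6, 15) to (13, 13), a distance of √(7² + 2²) ≈ 7.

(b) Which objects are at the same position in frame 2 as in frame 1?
the red square, the brown cross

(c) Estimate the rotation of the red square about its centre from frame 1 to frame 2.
29° counter-clockwise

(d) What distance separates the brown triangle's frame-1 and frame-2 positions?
2

The brown triangle moved from (6, 11) to (4, 11), a distance of √(2² + 0²) ≈ 2.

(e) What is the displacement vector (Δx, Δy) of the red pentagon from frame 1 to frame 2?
(4, -1)

The red pentagon was at (3, 5) in frame 1 and (7, 4) in frame 2.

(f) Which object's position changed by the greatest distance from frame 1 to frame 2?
the cyan hexagon

(moved 7; next 4)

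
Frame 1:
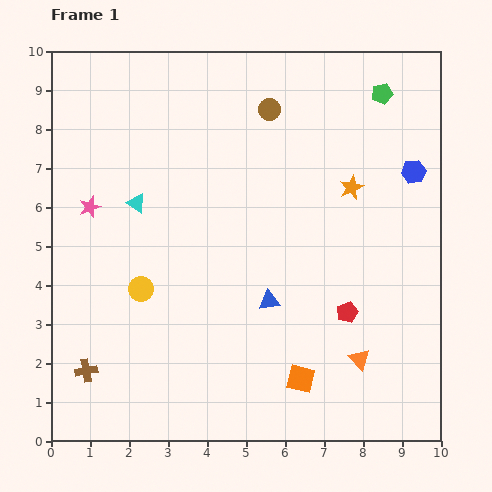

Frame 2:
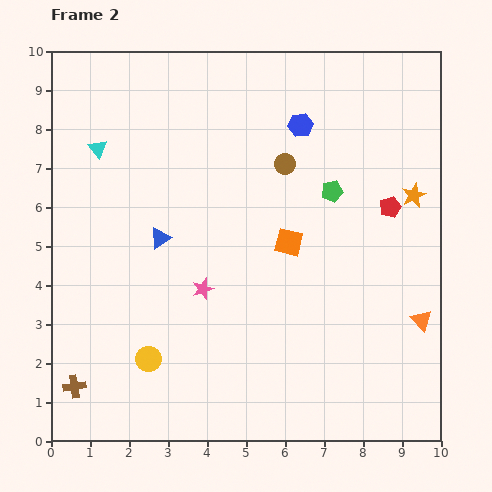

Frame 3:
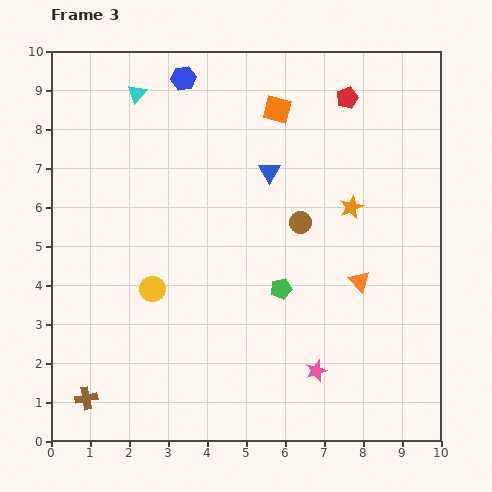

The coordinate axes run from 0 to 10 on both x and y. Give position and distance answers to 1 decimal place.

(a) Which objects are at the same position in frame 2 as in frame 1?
none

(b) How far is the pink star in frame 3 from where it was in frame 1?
7.2

The pink star moved from (1.0, 6.0) to (6.8, 1.8), a distance of √(5.8² + 4.2²) ≈ 7.2.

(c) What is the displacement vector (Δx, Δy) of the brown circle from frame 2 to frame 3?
(0.4, -1.5)

The brown circle was at (6.0, 7.1) in frame 2 and (6.4, 5.6) in frame 3.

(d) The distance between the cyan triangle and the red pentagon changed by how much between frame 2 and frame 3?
-2.2

Distance in frame 2: 7.6. Distance in frame 3: 5.4.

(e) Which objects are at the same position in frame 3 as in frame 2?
none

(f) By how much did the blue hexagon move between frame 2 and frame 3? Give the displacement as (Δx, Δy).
(-3.0, 1.2)

The blue hexagon was at (6.4, 8.1) in frame 2 and (3.4, 9.3) in frame 3.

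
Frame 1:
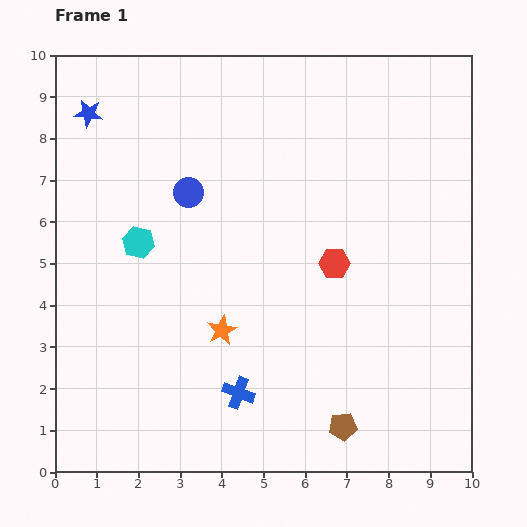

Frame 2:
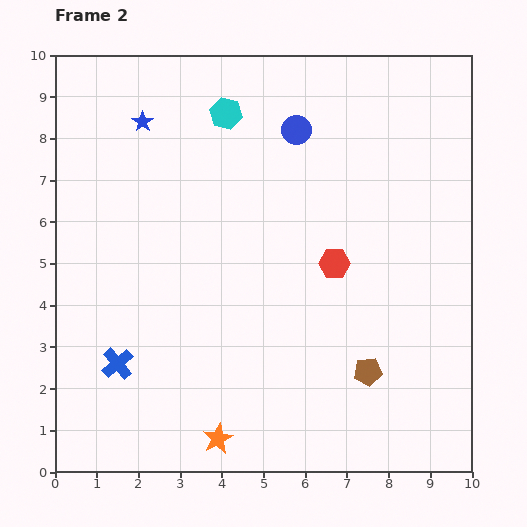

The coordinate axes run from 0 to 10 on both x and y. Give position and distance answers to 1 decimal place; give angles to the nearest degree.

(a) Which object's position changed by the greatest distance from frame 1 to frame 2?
the cyan hexagon

(moved 3.7; next 3.0)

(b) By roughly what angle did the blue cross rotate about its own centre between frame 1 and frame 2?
29° clockwise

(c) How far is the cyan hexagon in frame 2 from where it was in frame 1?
3.7

The cyan hexagon moved from (2.0, 5.5) to (4.1, 8.6), a distance of √(2.1² + 3.1²) ≈ 3.7.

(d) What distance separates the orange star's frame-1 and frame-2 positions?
2.6

The orange star moved from (4.0, 3.4) to (3.9, 0.8), a distance of √(0.1² + 2.6²) ≈ 2.6.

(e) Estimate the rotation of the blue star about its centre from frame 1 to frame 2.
28° clockwise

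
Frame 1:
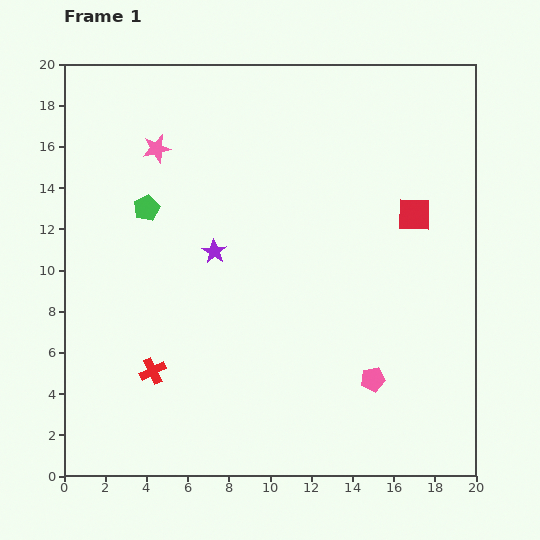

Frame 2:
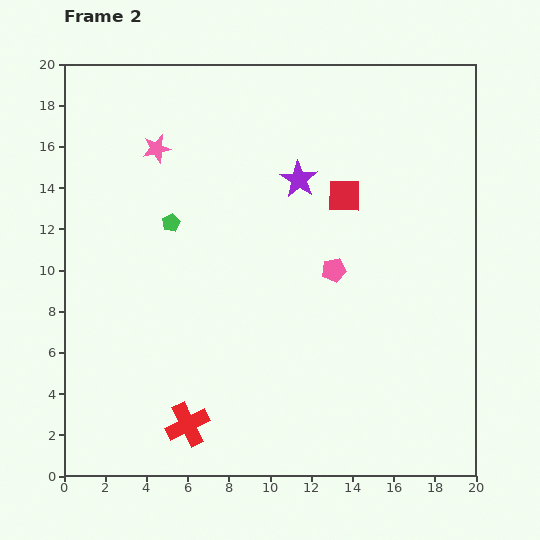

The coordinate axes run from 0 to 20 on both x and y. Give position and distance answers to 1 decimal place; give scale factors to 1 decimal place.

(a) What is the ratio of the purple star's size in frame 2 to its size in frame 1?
1.5×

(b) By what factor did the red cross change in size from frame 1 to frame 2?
1.7×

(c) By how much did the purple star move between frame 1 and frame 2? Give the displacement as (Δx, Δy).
(4.1, 3.5)

The purple star was at (7.3, 10.9) in frame 1 and (11.4, 14.4) in frame 2.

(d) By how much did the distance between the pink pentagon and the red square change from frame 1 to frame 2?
-4.6

Distance in frame 1: 8.2. Distance in frame 2: 3.6.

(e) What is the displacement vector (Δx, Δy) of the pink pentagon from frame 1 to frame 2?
(-1.9, 5.3)

The pink pentagon was at (15.0, 4.7) in frame 1 and (13.1, 10.0) in frame 2.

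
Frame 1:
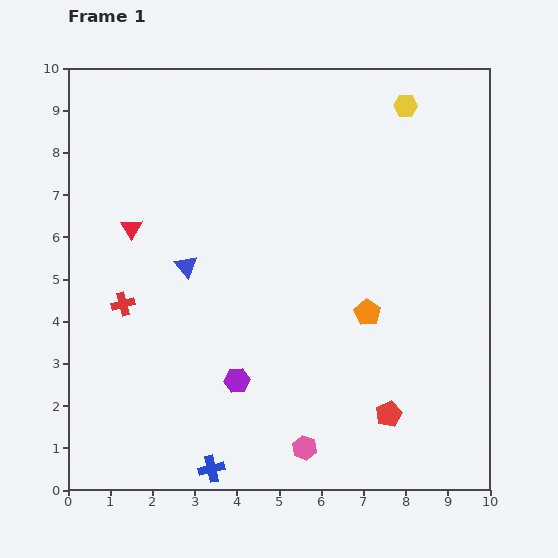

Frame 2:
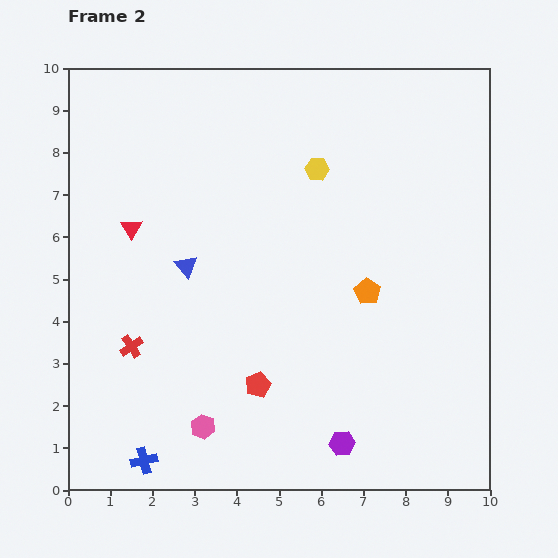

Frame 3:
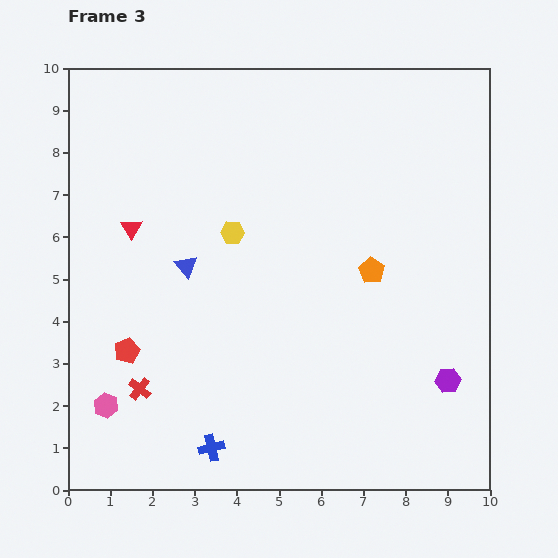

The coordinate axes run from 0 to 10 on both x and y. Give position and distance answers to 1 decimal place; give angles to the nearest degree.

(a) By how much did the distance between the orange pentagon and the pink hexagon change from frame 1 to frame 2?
+1.5

Distance in frame 1: 3.5. Distance in frame 2: 5.0.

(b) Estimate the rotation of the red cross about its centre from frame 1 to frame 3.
38° counter-clockwise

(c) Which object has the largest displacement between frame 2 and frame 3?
the red pentagon

(moved 3.2; next 2.9)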